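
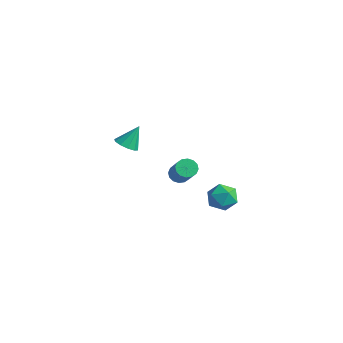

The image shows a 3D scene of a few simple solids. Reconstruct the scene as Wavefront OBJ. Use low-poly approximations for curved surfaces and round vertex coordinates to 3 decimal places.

v -3.512 -0.173 2.228
v -2.963 -0.523 2.386
v -3.368 0.553 3.332
v -2.846 -0.198 2.157
v -2.983 0.136 1.956
v -3.323 0.353 1.858
v -3.734 0.368 1.901
v -4.061 0.177 2.069
v -4.177 -0.148 2.298
v -4.04 -0.483 2.499
v -3.701 -0.699 2.597
v -3.289 -0.714 2.554
v -0.302 0.5 1.471
v 0.118 0.736 1.186
v 1.262 0.196 2.424
v 0.842 -0.04 2.709
v 0.023 0.944 1.364
v 1.167 0.403 2.603
v -0.159 1.032 1.572
v 0.984 0.492 2.81
v -0.38 0.978 1.752
v 0.764 0.438 2.99
v -0.58 0.796 1.857
v 0.564 0.256 3.095
v -0.705 0.535 1.858
v 0.439 -0.006 3.096
v -0.722 0.264 1.756
v 0.422 -0.276 2.994
v -0.627 0.057 1.577
v 0.517 -0.484 2.816
v -0.444 -0.032 1.37
v 0.699 -0.572 2.608
v -0.224 0.022 1.19
v 0.92 -0.518 2.428
v -0.024 0.204 1.085
v 1.12 -0.336 2.323
v 0.101 0.466 1.084
v 1.245 -0.075 2.322
v 3.295 0.834 2.125
v 3.841 0.449 1.633
v 2.379 -0.109 1.847
v 2.925 -0.494 1.355
v 3.042 -0.485 2.177
v 3.608 0.098 2.349
v 2.612 0.242 1.131
v 3.178 0.825 1.303
v 3.419 0.083 1.018
v 3.685 -0.366 1.665
v 2.535 0.706 1.815
v 2.801 0.257 2.462
f 2 1 4
f 2 4 3
f 4 1 5
f 4 5 3
f 5 1 6
f 5 6 3
f 6 1 7
f 6 7 3
f 7 1 8
f 7 8 3
f 8 1 9
f 8 9 3
f 9 1 10
f 9 10 3
f 10 1 11
f 10 11 3
f 11 1 12
f 11 12 3
f 12 1 2
f 12 2 3
f 14 13 17
f 14 17 15
f 15 17 18
f 15 18 16
f 17 13 19
f 17 19 18
f 18 19 20
f 18 20 16
f 19 13 21
f 19 21 20
f 20 21 22
f 20 22 16
f 21 13 23
f 21 23 22
f 22 23 24
f 22 24 16
f 23 13 25
f 23 25 24
f 24 25 26
f 24 26 16
f 25 13 27
f 25 27 26
f 26 27 28
f 26 28 16
f 27 13 29
f 27 29 28
f 28 29 30
f 28 30 16
f 29 13 31
f 29 31 30
f 30 31 32
f 30 32 16
f 31 13 33
f 31 33 32
f 32 33 34
f 32 34 16
f 33 13 35
f 33 35 34
f 34 35 36
f 34 36 16
f 35 13 37
f 35 37 36
f 36 37 38
f 36 38 16
f 37 13 14
f 37 14 38
f 38 14 15
f 38 15 16
f 39 50 44
f 39 44 40
f 39 40 46
f 39 46 49
f 39 49 50
f 40 44 48
f 44 50 43
f 50 49 41
f 49 46 45
f 46 40 47
f 42 48 43
f 42 43 41
f 42 41 45
f 42 45 47
f 42 47 48
f 43 48 44
f 41 43 50
f 45 41 49
f 47 45 46
f 48 47 40



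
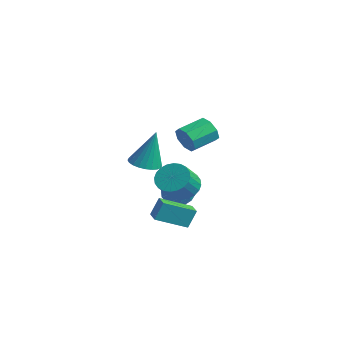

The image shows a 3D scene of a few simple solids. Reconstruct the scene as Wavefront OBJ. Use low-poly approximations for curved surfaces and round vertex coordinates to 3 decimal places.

v -2.081 3.158 0.88
v -1.646 2.949 1.628
v -1.685 4.512 2.088
v -2.119 4.722 1.34
v -1.224 3.11 1.118
v -1.263 4.673 1.578
v -1.304 3.299 0.468
v -1.343 4.862 0.928
v -1.839 3.406 0.06
v -1.878 4.969 0.52
v -2.515 3.368 0.132
v -2.554 4.931 0.592
v -2.937 3.207 0.642
v -2.976 4.77 1.102
v -2.857 3.018 1.292
v -2.896 4.581 1.752
v -2.322 2.911 1.7
v -2.361 4.474 2.16
v 3.726 -2.859 2.837
v 4.483 -3.288 2.824
v 4.034 -2.381 4.963
v 4.583 -2.975 2.739
v 4.552 -2.644 2.669
v 4.396 -2.346 2.625
v 4.138 -2.126 2.613
v 3.817 -2.018 2.635
v 3.482 -2.037 2.688
v 3.185 -2.182 2.764
v 2.969 -2.43 2.85
v 2.869 -2.743 2.935
v 2.9 -3.074 3.005
v 3.056 -3.372 3.05
v 3.314 -3.592 3.062
v 3.635 -3.7 3.04
v 3.97 -3.681 2.987
v 4.268 -3.536 2.911
v 3.618 -0.552 0.65
v 4.493 -0.167 0.56
v 5.037 -1.164 1.6
v 4.162 -1.548 1.69
v 4.349 0.042 0.835
v 4.894 -0.954 1.876
v 4.094 0.16 1.083
v 4.639 -0.836 2.123
v 3.766 0.171 1.264
v 4.311 -0.825 2.304
v 3.416 0.071 1.352
v 3.961 -0.925 2.392
v 3.097 -0.123 1.333
v 3.641 -1.12 2.373
v 2.856 -0.383 1.21
v 3.401 -1.379 2.25
v 2.732 -0.669 1.002
v 3.277 -1.665 2.042
v 2.743 -0.936 0.74
v 3.287 -1.933 1.78
v 2.886 -1.146 0.464
v 3.431 -2.142 1.505
v 3.141 -1.264 0.217
v 3.686 -2.26 1.257
v 3.469 -1.275 0.036
v 4.014 -2.271 1.076
v 3.819 -1.175 -0.052
v 4.364 -2.171 0.988
v 4.139 -0.98 -0.033
v 4.683 -1.977 1.007
v 4.379 -0.721 0.09
v 4.924 -1.717 1.13
v 4.503 -0.435 0.298
v 5.048 -1.431 1.338
v -2.297 2.769 -2.611
v -1.528 3.093 -2.062
v -1.392 1.547 -3.158
v -0.623 1.871 -2.609
v -1.427 1.483 -2.162
v -1.987 2.238 -1.824
v -0.933 2.402 -3.396
v -1.493 3.157 -3.058
v -0.685 2.866 -2.547
v -0.991 2.298 -1.784
v -1.929 2.342 -3.436
v -2.235 1.774 -2.673
v -1.992 3.038 -2.289
v -0.928 1.602 -2.931
v -1.401 1.374 -2.669
v -0.949 1.564 -2.346
v -2.262 2.536 -2.149
v -1.81 2.726 -1.826
v -1.75 1.78 -1.884
v -1.11 1.914 -3.394
v -0.658 2.104 -3.071
v -1.971 3.076 -2.874
v -1.519 3.266 -2.551
v -1.17 2.86 -3.336
v -1.045 3.095 -2.251
v -0.512 2.377 -2.572
v -0.695 2.689 -3.035
v -1.024 3.133 -2.837
v -1.224 2.762 -1.803
v -0.692 2.043 -2.124
v -1.165 1.815 -1.861
v -1.494 2.259 -1.663
v -0.729 2.628 -2.088
v -2.228 2.597 -3.096
v -1.696 1.878 -3.417
v -1.426 2.381 -3.557
v -1.755 2.825 -3.359
v -2.408 2.263 -2.648
v -1.875 1.545 -2.969
v -1.896 1.507 -2.383
v -2.225 1.951 -2.185
v -2.191 2.012 -3.132
v 0.281 -0.481 -2.829
v 0.358 0.012 -1.727
v 0.868 1.191 -3.618
v 0.945 1.684 -2.516
v 1.175 -0.764 -2.764
v 1.252 -0.271 -1.662
v 1.762 0.908 -3.553
v 1.839 1.401 -2.451
f 2 1 5
f 2 5 3
f 3 5 6
f 3 6 4
f 5 1 7
f 5 7 6
f 6 7 8
f 6 8 4
f 7 1 9
f 7 9 8
f 8 9 10
f 8 10 4
f 9 1 11
f 9 11 10
f 10 11 12
f 10 12 4
f 11 1 13
f 11 13 12
f 12 13 14
f 12 14 4
f 13 1 15
f 13 15 14
f 14 15 16
f 14 16 4
f 15 1 17
f 15 17 16
f 16 17 18
f 16 18 4
f 17 1 2
f 17 2 18
f 18 2 3
f 18 3 4
f 20 19 22
f 20 22 21
f 22 19 23
f 22 23 21
f 23 19 24
f 23 24 21
f 24 19 25
f 24 25 21
f 25 19 26
f 25 26 21
f 26 19 27
f 26 27 21
f 27 19 28
f 27 28 21
f 28 19 29
f 28 29 21
f 29 19 30
f 29 30 21
f 30 19 31
f 30 31 21
f 31 19 32
f 31 32 21
f 32 19 33
f 32 33 21
f 33 19 34
f 33 34 21
f 34 19 35
f 34 35 21
f 35 19 36
f 35 36 21
f 36 19 20
f 36 20 21
f 38 37 41
f 38 41 39
f 39 41 42
f 39 42 40
f 41 37 43
f 41 43 42
f 42 43 44
f 42 44 40
f 43 37 45
f 43 45 44
f 44 45 46
f 44 46 40
f 45 37 47
f 45 47 46
f 46 47 48
f 46 48 40
f 47 37 49
f 47 49 48
f 48 49 50
f 48 50 40
f 49 37 51
f 49 51 50
f 50 51 52
f 50 52 40
f 51 37 53
f 51 53 52
f 52 53 54
f 52 54 40
f 53 37 55
f 53 55 54
f 54 55 56
f 54 56 40
f 55 37 57
f 55 57 56
f 56 57 58
f 56 58 40
f 57 37 59
f 57 59 58
f 58 59 60
f 58 60 40
f 59 37 61
f 59 61 60
f 60 61 62
f 60 62 40
f 61 37 63
f 61 63 62
f 62 63 64
f 62 64 40
f 63 37 65
f 63 65 64
f 64 65 66
f 64 66 40
f 65 37 67
f 65 67 66
f 66 67 68
f 66 68 40
f 67 37 69
f 67 69 68
f 68 69 70
f 68 70 40
f 69 37 38
f 69 38 70
f 70 38 39
f 70 39 40
f 71 108 87
f 108 82 111
f 87 111 76
f 108 111 87
f 71 87 83
f 87 76 88
f 83 88 72
f 87 88 83
f 71 83 92
f 83 72 93
f 92 93 78
f 83 93 92
f 71 92 104
f 92 78 107
f 104 107 81
f 92 107 104
f 71 104 108
f 104 81 112
f 108 112 82
f 104 112 108
f 72 88 99
f 88 76 102
f 99 102 80
f 88 102 99
f 76 111 89
f 111 82 110
f 89 110 75
f 111 110 89
f 82 112 109
f 112 81 105
f 109 105 73
f 112 105 109
f 81 107 106
f 107 78 94
f 106 94 77
f 107 94 106
f 78 93 98
f 93 72 95
f 98 95 79
f 93 95 98
f 74 100 86
f 100 80 101
f 86 101 75
f 100 101 86
f 74 86 84
f 86 75 85
f 84 85 73
f 86 85 84
f 74 84 91
f 84 73 90
f 91 90 77
f 84 90 91
f 74 91 96
f 91 77 97
f 96 97 79
f 91 97 96
f 74 96 100
f 96 79 103
f 100 103 80
f 96 103 100
f 75 101 89
f 101 80 102
f 89 102 76
f 101 102 89
f 73 85 109
f 85 75 110
f 109 110 82
f 85 110 109
f 77 90 106
f 90 73 105
f 106 105 81
f 90 105 106
f 79 97 98
f 97 77 94
f 98 94 78
f 97 94 98
f 80 103 99
f 103 79 95
f 99 95 72
f 103 95 99
f 114 116 113
f 117 114 113
f 113 116 115
f 115 117 113
f 114 120 116
f 118 114 117
f 118 120 114
f 116 120 115
f 119 117 115
f 115 120 119
f 119 118 117
f 120 118 119



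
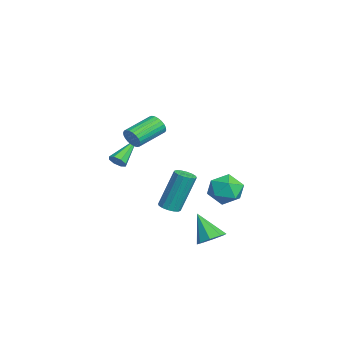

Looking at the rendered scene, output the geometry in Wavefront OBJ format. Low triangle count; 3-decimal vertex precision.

v -3.25 -3.67 -1.316
v -2.853 -3.542 -1.023
v -4.37 -2.55 -0.284
v -2.896 -3.303 -1.329
v -3.146 -3.279 -1.627
v -3.458 -3.483 -1.743
v -3.648 -3.797 -1.609
v -3.605 -4.036 -1.304
v -3.354 -4.06 -1.005
v -3.043 -3.856 -0.889
v 2.858 -0.027 -3.778
v 3.287 -0.63 -3.754
v 2.022 -0.573 -2.502
v 3.492 -0.206 -3.439
v 3.325 0.323 -3.322
v 2.885 0.646 -3.472
v 2.429 0.575 -3.801
v 2.225 0.152 -4.117
v 2.392 -0.377 -4.233
v 2.832 -0.701 -4.083
v 0.791 1.435 -1.242
v 1.679 1.656 -0.96
v 1.261 0.004 -1.6
v 2.149 0.225 -1.318
v 1.446 0.153 -0.673
v 1.155 1.037 -0.452
v 1.785 0.623 -2.108
v 1.494 1.507 -1.887
v 2.293 1.154 -1.496
v 2.083 0.864 -0.608
v 0.857 0.796 -1.952
v 0.647 0.506 -1.064
v 1.901 -1.841 -2.058
v 2.265 -2.217 -1.89
v 2.123 -1.456 0.126
v 1.759 -1.079 -0.042
v 2.422 -1.991 -1.965
v 2.28 -1.23 0.052
v 2.439 -1.725 -2.064
v 2.297 -0.964 -0.048
v 2.312 -1.49 -2.162
v 2.169 -0.728 -0.145
v 2.075 -1.348 -2.232
v 1.932 -0.587 -0.215
v 1.791 -1.339 -2.255
v 1.649 -0.578 -0.239
v 1.537 -1.464 -2.226
v 1.395 -0.703 -0.21
v 1.38 -1.69 -2.152
v 1.238 -0.929 -0.135
v 1.363 -1.956 -2.052
v 1.221 -1.195 -0.036
v 1.491 -2.192 -1.955
v 1.348 -1.43 0.062
v 1.728 -2.333 -1.885
v 1.585 -1.572 0.132
v 2.011 -2.342 -1.861
v 1.869 -1.581 0.155
v 1.038 -3.443 2.076
v 1.332 -3.442 2.577
v 0.495 -2.156 3.064
v 0.202 -2.157 2.564
v 1.462 -3.309 2.449
v 0.625 -2.022 2.936
v 1.528 -3.196 2.264
v 0.691 -1.909 2.751
v 1.52 -3.12 2.051
v 0.683 -1.834 2.538
v 1.438 -3.094 1.842
v 0.601 -1.808 2.329
v 1.295 -3.121 1.668
v 0.459 -1.835 2.155
v 1.114 -3.197 1.557
v 0.277 -1.911 2.044
v 0.921 -3.311 1.524
v 0.084 -2.024 2.011
v 0.745 -3.444 1.576
v -0.092 -2.158 2.063
v 0.615 -3.578 1.704
v -0.222 -2.291 2.191
v 0.549 -3.691 1.889
v -0.288 -2.404 2.376
v 0.557 -3.766 2.102
v -0.28 -2.48 2.589
v 0.639 -3.792 2.311
v -0.198 -2.506 2.798
v 0.781 -3.765 2.485
v -0.055 -2.479 2.972
v 0.963 -3.689 2.596
v 0.126 -2.403 3.083
v 1.156 -3.576 2.629
v 0.319 -2.289 3.116
f 2 1 4
f 2 4 3
f 4 1 5
f 4 5 3
f 5 1 6
f 5 6 3
f 6 1 7
f 6 7 3
f 7 1 8
f 7 8 3
f 8 1 9
f 8 9 3
f 9 1 10
f 9 10 3
f 10 1 2
f 10 2 3
f 12 11 14
f 12 14 13
f 14 11 15
f 14 15 13
f 15 11 16
f 15 16 13
f 16 11 17
f 16 17 13
f 17 11 18
f 17 18 13
f 18 11 19
f 18 19 13
f 19 11 20
f 19 20 13
f 20 11 12
f 20 12 13
f 21 32 26
f 21 26 22
f 21 22 28
f 21 28 31
f 21 31 32
f 22 26 30
f 26 32 25
f 32 31 23
f 31 28 27
f 28 22 29
f 24 30 25
f 24 25 23
f 24 23 27
f 24 27 29
f 24 29 30
f 25 30 26
f 23 25 32
f 27 23 31
f 29 27 28
f 30 29 22
f 34 33 37
f 34 37 35
f 35 37 38
f 35 38 36
f 37 33 39
f 37 39 38
f 38 39 40
f 38 40 36
f 39 33 41
f 39 41 40
f 40 41 42
f 40 42 36
f 41 33 43
f 41 43 42
f 42 43 44
f 42 44 36
f 43 33 45
f 43 45 44
f 44 45 46
f 44 46 36
f 45 33 47
f 45 47 46
f 46 47 48
f 46 48 36
f 47 33 49
f 47 49 48
f 48 49 50
f 48 50 36
f 49 33 51
f 49 51 50
f 50 51 52
f 50 52 36
f 51 33 53
f 51 53 52
f 52 53 54
f 52 54 36
f 53 33 55
f 53 55 54
f 54 55 56
f 54 56 36
f 55 33 57
f 55 57 56
f 56 57 58
f 56 58 36
f 57 33 34
f 57 34 58
f 58 34 35
f 58 35 36
f 60 59 63
f 60 63 61
f 61 63 64
f 61 64 62
f 63 59 65
f 63 65 64
f 64 65 66
f 64 66 62
f 65 59 67
f 65 67 66
f 66 67 68
f 66 68 62
f 67 59 69
f 67 69 68
f 68 69 70
f 68 70 62
f 69 59 71
f 69 71 70
f 70 71 72
f 70 72 62
f 71 59 73
f 71 73 72
f 72 73 74
f 72 74 62
f 73 59 75
f 73 75 74
f 74 75 76
f 74 76 62
f 75 59 77
f 75 77 76
f 76 77 78
f 76 78 62
f 77 59 79
f 77 79 78
f 78 79 80
f 78 80 62
f 79 59 81
f 79 81 80
f 80 81 82
f 80 82 62
f 81 59 83
f 81 83 82
f 82 83 84
f 82 84 62
f 83 59 85
f 83 85 84
f 84 85 86
f 84 86 62
f 85 59 87
f 85 87 86
f 86 87 88
f 86 88 62
f 87 59 89
f 87 89 88
f 88 89 90
f 88 90 62
f 89 59 91
f 89 91 90
f 90 91 92
f 90 92 62
f 91 59 60
f 91 60 92
f 92 60 61
f 92 61 62



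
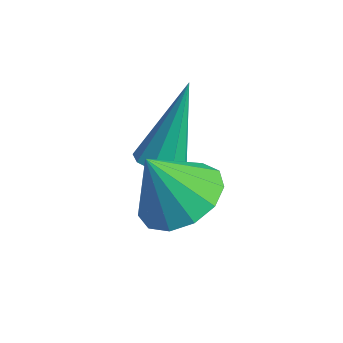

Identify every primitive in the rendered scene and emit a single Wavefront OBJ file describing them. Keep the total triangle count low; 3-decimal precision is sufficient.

v -1.91 -3.251 -0.526
v -1.292 -2.699 -0.083
v -2.35 -3.749 0.706
v -1.738 -2.417 -0.128
v -2.239 -2.4 -0.3
v -2.635 -2.653 -0.543
v -2.802 -3.096 -0.782
v -2.685 -3.589 -0.939
v -2.322 -3.974 -0.965
v -1.829 -4.129 -0.852
v -1.361 -4.006 -0.635
v -1.068 -3.644 -0.384
v -1.042 -3.156 -0.179
v -3.738 -2.21 -1.581
v -3.458 -2.654 -1.335
v -3.922 -1.27 0.321
v -3.198 -2.376 -1.447
v -3.192 -2.02 -1.622
v -3.44 -1.753 -1.778
v -3.828 -1.7 -1.842
v -4.174 -1.886 -1.784
v -4.316 -2.223 -1.631
v -4.187 -2.554 -1.455
v -3.848 -2.725 -1.338
f 2 1 4
f 2 4 3
f 4 1 5
f 4 5 3
f 5 1 6
f 5 6 3
f 6 1 7
f 6 7 3
f 7 1 8
f 7 8 3
f 8 1 9
f 8 9 3
f 9 1 10
f 9 10 3
f 10 1 11
f 10 11 3
f 11 1 12
f 11 12 3
f 12 1 13
f 12 13 3
f 13 1 2
f 13 2 3
f 15 14 17
f 15 17 16
f 17 14 18
f 17 18 16
f 18 14 19
f 18 19 16
f 19 14 20
f 19 20 16
f 20 14 21
f 20 21 16
f 21 14 22
f 21 22 16
f 22 14 23
f 22 23 16
f 23 14 24
f 23 24 16
f 24 14 15
f 24 15 16



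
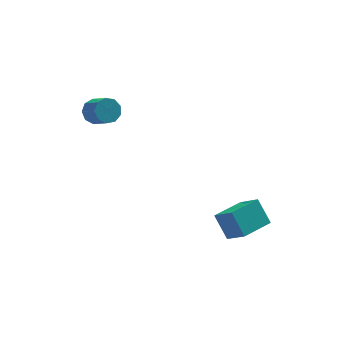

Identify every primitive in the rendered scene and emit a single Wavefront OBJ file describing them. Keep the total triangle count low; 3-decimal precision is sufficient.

v -3.252 2.468 -0.196
v -2.653 2.69 -0.234
v -2.309 1.874 0.418
v -2.908 1.652 0.456
v -2.86 2.874 0.105
v -2.515 2.058 0.757
v -3.25 2.868 0.304
v -2.905 2.052 0.956
v -3.641 2.675 0.268
v -3.297 1.859 0.92
v -3.85 2.385 0.016
v -3.506 1.569 0.668
v -3.78 2.134 -0.336
v -3.435 1.318 0.316
v -3.462 2.039 -0.622
v -3.118 1.223 0.03
v -3.047 2.145 -0.709
v -2.702 1.329 -0.057
v -2.727 2.402 -0.556
v -2.383 1.586 0.096
v 0.732 -3.26 -4.766
v 1.193 -4.067 -3.945
v 0.425 -2.479 -3.826
v 0.886 -3.286 -3.005
v 2.094 -2.594 -4.875
v 2.555 -3.401 -4.054
v 1.787 -1.813 -3.935
v 2.248 -2.62 -3.114
f 2 1 5
f 2 5 3
f 3 5 6
f 3 6 4
f 5 1 7
f 5 7 6
f 6 7 8
f 6 8 4
f 7 1 9
f 7 9 8
f 8 9 10
f 8 10 4
f 9 1 11
f 9 11 10
f 10 11 12
f 10 12 4
f 11 1 13
f 11 13 12
f 12 13 14
f 12 14 4
f 13 1 15
f 13 15 14
f 14 15 16
f 14 16 4
f 15 1 17
f 15 17 16
f 16 17 18
f 16 18 4
f 17 1 19
f 17 19 18
f 18 19 20
f 18 20 4
f 19 1 2
f 19 2 20
f 20 2 3
f 20 3 4
f 22 24 21
f 25 22 21
f 21 24 23
f 23 25 21
f 22 28 24
f 26 22 25
f 26 28 22
f 24 28 23
f 27 25 23
f 23 28 27
f 27 26 25
f 28 26 27



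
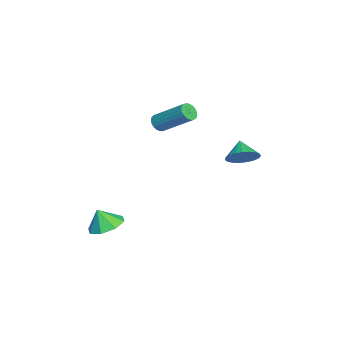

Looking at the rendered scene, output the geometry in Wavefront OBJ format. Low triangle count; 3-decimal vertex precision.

v -2.651 -0.716 2.751
v -2.42 -1.063 3.044
v -1.738 0.388 4.223
v -1.969 0.736 3.929
v -2.269 -1.018 2.902
v -1.588 0.433 4.081
v -2.184 -0.921 2.734
v -1.503 0.53 3.913
v -2.18 -0.788 2.568
v -1.499 0.663 3.747
v -2.257 -0.643 2.434
v -1.576 0.808 3.613
v -2.402 -0.511 2.355
v -1.721 0.94 3.534
v -2.591 -0.414 2.344
v -1.909 1.038 3.523
v -2.789 -0.369 2.403
v -2.108 1.083 3.582
v -2.964 -0.384 2.523
v -2.282 1.068 3.702
v -3.084 -0.456 2.682
v -2.403 0.995 3.861
v -3.13 -0.573 2.852
v -2.448 0.878 4.031
v -3.092 -0.715 3.005
v -2.411 0.736 4.184
v -2.979 -0.857 3.114
v -2.297 0.594 4.293
v -2.808 -0.975 3.161
v -2.127 0.476 4.34
v -2.611 -1.047 3.136
v -1.929 0.404 4.315
v 2.09 -2.704 -1.271
v 2.989 -2.842 -1.275
v 2.03 -3.116 -0.329
v 2.817 -2.22 -1.013
v 2.218 -1.881 -0.902
v 1.545 -2.024 -1.008
v 1.191 -2.565 -1.267
v 1.363 -3.187 -1.529
v 1.962 -3.526 -1.639
v 2.635 -3.383 -1.534
v -1.288 3.232 1.386
v -0.848 3.539 2.019
v -2.092 3.048 2.034
v -1.008 3.821 1.9
v -1.217 4 1.692
v -1.438 4.047 1.431
v -1.633 3.953 1.162
v -1.768 3.735 0.932
v -1.82 3.429 0.78
v -1.78 3.089 0.733
v -1.655 2.775 0.799
v -1.467 2.539 0.966
v -1.247 2.423 1.206
v -1.034 2.447 1.477
v -0.866 2.607 1.732
v -0.77 2.875 1.927
v -0.763 3.204 2.029
f 2 1 5
f 2 5 3
f 3 5 6
f 3 6 4
f 5 1 7
f 5 7 6
f 6 7 8
f 6 8 4
f 7 1 9
f 7 9 8
f 8 9 10
f 8 10 4
f 9 1 11
f 9 11 10
f 10 11 12
f 10 12 4
f 11 1 13
f 11 13 12
f 12 13 14
f 12 14 4
f 13 1 15
f 13 15 14
f 14 15 16
f 14 16 4
f 15 1 17
f 15 17 16
f 16 17 18
f 16 18 4
f 17 1 19
f 17 19 18
f 18 19 20
f 18 20 4
f 19 1 21
f 19 21 20
f 20 21 22
f 20 22 4
f 21 1 23
f 21 23 22
f 22 23 24
f 22 24 4
f 23 1 25
f 23 25 24
f 24 25 26
f 24 26 4
f 25 1 27
f 25 27 26
f 26 27 28
f 26 28 4
f 27 1 29
f 27 29 28
f 28 29 30
f 28 30 4
f 29 1 31
f 29 31 30
f 30 31 32
f 30 32 4
f 31 1 2
f 31 2 32
f 32 2 3
f 32 3 4
f 34 33 36
f 34 36 35
f 36 33 37
f 36 37 35
f 37 33 38
f 37 38 35
f 38 33 39
f 38 39 35
f 39 33 40
f 39 40 35
f 40 33 41
f 40 41 35
f 41 33 42
f 41 42 35
f 42 33 34
f 42 34 35
f 44 43 46
f 44 46 45
f 46 43 47
f 46 47 45
f 47 43 48
f 47 48 45
f 48 43 49
f 48 49 45
f 49 43 50
f 49 50 45
f 50 43 51
f 50 51 45
f 51 43 52
f 51 52 45
f 52 43 53
f 52 53 45
f 53 43 54
f 53 54 45
f 54 43 55
f 54 55 45
f 55 43 56
f 55 56 45
f 56 43 57
f 56 57 45
f 57 43 58
f 57 58 45
f 58 43 59
f 58 59 45
f 59 43 44
f 59 44 45



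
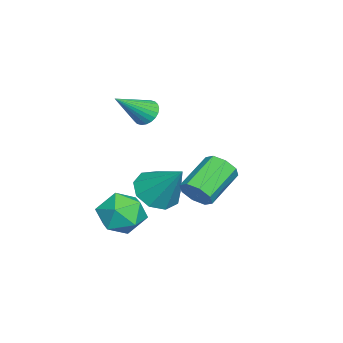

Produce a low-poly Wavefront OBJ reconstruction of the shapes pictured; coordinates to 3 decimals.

v -0.847 -0.623 -1.959
v -0.013 -1.239 -1.891
v -0.113 0.543 -0.401
v 0.113 -0.709 -2.348
v -0.211 -0.138 -2.623
v -0.832 0.206 -2.587
v -1.461 0.162 -2.257
v -1.803 -0.249 -1.788
v -1.698 -0.836 -1.399
v -1.194 -1.322 -1.272
v -0.529 -1.482 -1.466
v -0.458 -0.941 2.417
v -0.173 -1.218 1.928
v 0.618 -1.859 3.563
v -0.034 -1.017 1.958
v 0.041 -0.805 2.057
v 0.04 -0.614 2.212
v -0.037 -0.473 2.397
v -0.178 -0.402 2.586
v -0.362 -0.414 2.749
v -0.56 -0.506 2.862
v -0.743 -0.664 2.906
v -0.882 -0.864 2.877
v -0.957 -1.076 2.777
v -0.956 -1.268 2.623
v -0.879 -1.409 2.437
v -0.738 -1.479 2.248
v -0.554 -1.468 2.085
v -0.356 -1.376 1.973
v 3.52 1.854 0.513
v 3.741 1.574 1.128
v 2.361 2.226 1.921
v 2.14 2.506 1.307
v 3.932 2.076 1.047
v 2.552 2.729 1.84
v 3.882 2.448 0.654
v 2.502 3.101 1.447
v 3.62 2.472 0.179
v 2.24 3.124 0.972
v 3.299 2.134 -0.101
v 1.919 2.786 0.692
v 3.108 1.631 -0.02
v 1.728 2.284 0.773
v 3.158 1.259 0.373
v 1.778 1.912 1.166
v 3.42 1.236 0.848
v 2.04 1.888 1.641
v 2.448 -0.169 -1.541
v 3.467 -0.386 -1.403
v 2.053 -1.774 -1.137
v 3.072 -1.991 -0.999
v 2.575 -1.354 -0.326
v 2.819 -0.362 -0.576
v 2.701 -1.798 -1.964
v 2.945 -0.806 -2.214
v 3.624 -1.392 -1.665
v 3.546 -1.118 -0.653
v 1.974 -1.042 -1.887
v 1.896 -0.768 -0.875
f 2 1 4
f 2 4 3
f 4 1 5
f 4 5 3
f 5 1 6
f 5 6 3
f 6 1 7
f 6 7 3
f 7 1 8
f 7 8 3
f 8 1 9
f 8 9 3
f 9 1 10
f 9 10 3
f 10 1 11
f 10 11 3
f 11 1 2
f 11 2 3
f 13 12 15
f 13 15 14
f 15 12 16
f 15 16 14
f 16 12 17
f 16 17 14
f 17 12 18
f 17 18 14
f 18 12 19
f 18 19 14
f 19 12 20
f 19 20 14
f 20 12 21
f 20 21 14
f 21 12 22
f 21 22 14
f 22 12 23
f 22 23 14
f 23 12 24
f 23 24 14
f 24 12 25
f 24 25 14
f 25 12 26
f 25 26 14
f 26 12 27
f 26 27 14
f 27 12 28
f 27 28 14
f 28 12 29
f 28 29 14
f 29 12 13
f 29 13 14
f 31 30 34
f 31 34 32
f 32 34 35
f 32 35 33
f 34 30 36
f 34 36 35
f 35 36 37
f 35 37 33
f 36 30 38
f 36 38 37
f 37 38 39
f 37 39 33
f 38 30 40
f 38 40 39
f 39 40 41
f 39 41 33
f 40 30 42
f 40 42 41
f 41 42 43
f 41 43 33
f 42 30 44
f 42 44 43
f 43 44 45
f 43 45 33
f 44 30 46
f 44 46 45
f 45 46 47
f 45 47 33
f 46 30 31
f 46 31 47
f 47 31 32
f 47 32 33
f 48 59 53
f 48 53 49
f 48 49 55
f 48 55 58
f 48 58 59
f 49 53 57
f 53 59 52
f 59 58 50
f 58 55 54
f 55 49 56
f 51 57 52
f 51 52 50
f 51 50 54
f 51 54 56
f 51 56 57
f 52 57 53
f 50 52 59
f 54 50 58
f 56 54 55
f 57 56 49



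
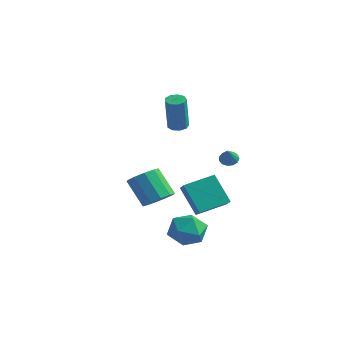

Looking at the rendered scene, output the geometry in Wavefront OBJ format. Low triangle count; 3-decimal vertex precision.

v 4.448 -2.504 -3.35
v 4.901 -3.118 -2.581
v 2.879 -2.722 -2.599
v 3.332 -3.336 -1.83
v 3.541 -2.274 -1.868
v 4.51 -2.139 -2.332
v 3.27 -3.701 -2.848
v 4.239 -3.566 -3.312
v 4.173 -3.858 -2.271
v 4.341 -2.976 -1.665
v 3.439 -2.864 -3.515
v 3.607 -1.982 -2.909
v 2.392 1.578 0.61
v 2.788 1.915 0.637
v 2.908 0.902 1.47
v 2.588 2.007 0.83
v 2.325 1.964 0.953
v 2.084 1.798 0.967
v 1.941 1.562 0.868
v 1.941 1.332 0.687
v 2.084 1.18 0.481
v 2.325 1.154 0.317
v 2.587 1.264 0.245
v 2.787 1.473 0.289
v 2.862 1.715 0.436
v -1.655 0.589 -3.177
v -1.085 1.196 -2.72
v -2.214 1.117 -1.206
v -2.785 0.511 -1.663
v -1.49 1.509 -3.006
v -2.62 1.431 -1.493
v -1.959 1.471 -3.358
v -3.088 1.393 -1.844
v -2.312 1.096 -3.64
v -3.441 1.018 -2.127
v -2.414 0.528 -3.746
v -3.543 0.449 -2.232
v -2.226 -0.017 -3.634
v -3.355 -0.096 -2.12
v -1.82 -0.331 -3.347
v -2.95 -0.409 -1.834
v -1.352 -0.293 -2.996
v -2.481 -0.371 -1.482
v -0.999 0.082 -2.713
v -2.128 0.004 -1.2
v -0.897 0.651 -2.608
v -2.026 0.572 -1.094
v -1.439 1.778 1.918
v -1.025 2.168 1.947
v -0.627 1.593 4.011
v -1.041 1.202 3.982
v -1.364 2.326 2.056
v -0.966 1.75 4.121
v -1.739 2.227 2.101
v -1.341 1.651 4.165
v -1.973 1.918 2.06
v -1.575 1.342 4.124
v -1.957 1.543 1.952
v -1.559 0.967 4.017
v -1.699 1.279 1.829
v -1.301 0.703 3.893
v -1.319 1.248 1.747
v -0.921 0.672 3.811
v -0.995 1.465 1.745
v -0.597 0.889 3.809
v -0.879 1.828 1.824
v -0.481 1.253 3.888
v 0.268 1.372 -3.923
v -0.864 1.352 -2.31
v 0.997 2.895 -3.392
v -0.134 2.875 -1.779
v 1.194 0.705 -3.281
v 0.063 0.685 -1.668
v 1.924 2.228 -2.75
v 0.792 2.208 -1.137
f 1 12 6
f 1 6 2
f 1 2 8
f 1 8 11
f 1 11 12
f 2 6 10
f 6 12 5
f 12 11 3
f 11 8 7
f 8 2 9
f 4 10 5
f 4 5 3
f 4 3 7
f 4 7 9
f 4 9 10
f 5 10 6
f 3 5 12
f 7 3 11
f 9 7 8
f 10 9 2
f 14 13 16
f 14 16 15
f 16 13 17
f 16 17 15
f 17 13 18
f 17 18 15
f 18 13 19
f 18 19 15
f 19 13 20
f 19 20 15
f 20 13 21
f 20 21 15
f 21 13 22
f 21 22 15
f 22 13 23
f 22 23 15
f 23 13 24
f 23 24 15
f 24 13 25
f 24 25 15
f 25 13 14
f 25 14 15
f 27 26 30
f 27 30 28
f 28 30 31
f 28 31 29
f 30 26 32
f 30 32 31
f 31 32 33
f 31 33 29
f 32 26 34
f 32 34 33
f 33 34 35
f 33 35 29
f 34 26 36
f 34 36 35
f 35 36 37
f 35 37 29
f 36 26 38
f 36 38 37
f 37 38 39
f 37 39 29
f 38 26 40
f 38 40 39
f 39 40 41
f 39 41 29
f 40 26 42
f 40 42 41
f 41 42 43
f 41 43 29
f 42 26 44
f 42 44 43
f 43 44 45
f 43 45 29
f 44 26 46
f 44 46 45
f 45 46 47
f 45 47 29
f 46 26 27
f 46 27 47
f 47 27 28
f 47 28 29
f 49 48 52
f 49 52 50
f 50 52 53
f 50 53 51
f 52 48 54
f 52 54 53
f 53 54 55
f 53 55 51
f 54 48 56
f 54 56 55
f 55 56 57
f 55 57 51
f 56 48 58
f 56 58 57
f 57 58 59
f 57 59 51
f 58 48 60
f 58 60 59
f 59 60 61
f 59 61 51
f 60 48 62
f 60 62 61
f 61 62 63
f 61 63 51
f 62 48 64
f 62 64 63
f 63 64 65
f 63 65 51
f 64 48 66
f 64 66 65
f 65 66 67
f 65 67 51
f 66 48 49
f 66 49 67
f 67 49 50
f 67 50 51
f 69 71 68
f 72 69 68
f 68 71 70
f 70 72 68
f 69 75 71
f 73 69 72
f 73 75 69
f 71 75 70
f 74 72 70
f 70 75 74
f 74 73 72
f 75 73 74



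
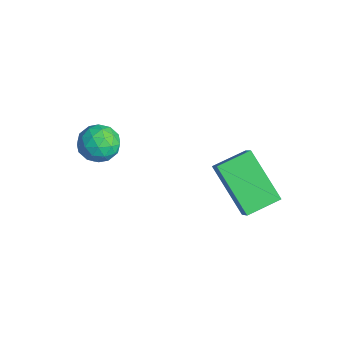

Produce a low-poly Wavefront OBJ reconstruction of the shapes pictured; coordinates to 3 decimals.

v -3.895 -1.116 -3.737
v -3.609 -0.627 -3.159
v -2.791 -0.953 -4.421
v -2.505 -0.464 -3.843
v -2.593 -1.255 -3.697
v -3.276 -1.356 -3.273
v -3.124 -0.224 -4.307
v -3.807 -0.325 -3.883
v -3.133 -0.075 -3.511
v -2.805 -0.712 -3.134
v -3.595 -0.868 -4.446
v -3.267 -1.505 -4.069
v -3.849 -0.886 -3.387
v -2.551 -0.694 -4.193
v -2.603 -1.159 -4.106
v -2.435 -0.871 -3.767
v -3.653 -1.314 -3.455
v -3.485 -1.027 -3.115
v -2.888 -1.396 -3.431
v -2.915 -0.553 -4.465
v -2.747 -0.266 -4.125
v -3.965 -0.709 -3.813
v -3.797 -0.421 -3.474
v -3.512 -0.184 -4.149
v -3.401 -0.274 -3.255
v -2.752 -0.178 -3.657
v -3.116 -0.038 -3.93
v -3.517 -0.097 -3.681
v -3.208 -0.649 -3.033
v -2.559 -0.553 -3.436
v -2.611 -1.018 -3.349
v -3.012 -1.077 -3.101
v -2.928 -0.324 -3.24
v -3.841 -1.027 -4.144
v -3.192 -0.931 -4.547
v -3.388 -0.503 -4.479
v -3.789 -0.562 -4.231
v -3.648 -1.402 -3.923
v -2.999 -1.306 -4.325
v -2.883 -1.483 -3.899
v -3.284 -1.542 -3.65
v -3.472 -1.256 -4.34
v -0.551 2.284 -3.776
v 0.122 2.152 -3.035
v -0.626 3.558 -3.481
v 0.047 3.426 -2.74
v 1.033 2.694 -5.14
v 1.706 2.562 -4.399
v 0.958 3.968 -4.845
v 1.631 3.836 -4.104
f 1 38 17
f 38 12 41
f 17 41 6
f 38 41 17
f 1 17 13
f 17 6 18
f 13 18 2
f 17 18 13
f 1 13 22
f 13 2 23
f 22 23 8
f 13 23 22
f 1 22 34
f 22 8 37
f 34 37 11
f 22 37 34
f 1 34 38
f 34 11 42
f 38 42 12
f 34 42 38
f 2 18 29
f 18 6 32
f 29 32 10
f 18 32 29
f 6 41 19
f 41 12 40
f 19 40 5
f 41 40 19
f 12 42 39
f 42 11 35
f 39 35 3
f 42 35 39
f 11 37 36
f 37 8 24
f 36 24 7
f 37 24 36
f 8 23 28
f 23 2 25
f 28 25 9
f 23 25 28
f 4 30 16
f 30 10 31
f 16 31 5
f 30 31 16
f 4 16 14
f 16 5 15
f 14 15 3
f 16 15 14
f 4 14 21
f 14 3 20
f 21 20 7
f 14 20 21
f 4 21 26
f 21 7 27
f 26 27 9
f 21 27 26
f 4 26 30
f 26 9 33
f 30 33 10
f 26 33 30
f 5 31 19
f 31 10 32
f 19 32 6
f 31 32 19
f 3 15 39
f 15 5 40
f 39 40 12
f 15 40 39
f 7 20 36
f 20 3 35
f 36 35 11
f 20 35 36
f 9 27 28
f 27 7 24
f 28 24 8
f 27 24 28
f 10 33 29
f 33 9 25
f 29 25 2
f 33 25 29
f 44 46 43
f 47 44 43
f 43 46 45
f 45 47 43
f 44 50 46
f 48 44 47
f 48 50 44
f 46 50 45
f 49 47 45
f 45 50 49
f 49 48 47
f 50 48 49



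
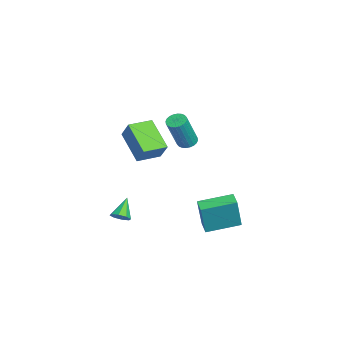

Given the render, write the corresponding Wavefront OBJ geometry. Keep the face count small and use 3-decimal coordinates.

v -0.428 -2.695 -2.047
v -0.066 -2.767 -1.627
v -1.352 -2.365 -1.193
v -0.063 -2.367 -1.778
v -0.274 -2.158 -2.088
v -0.576 -2.264 -2.373
v -0.791 -2.622 -2.467
v -0.794 -3.023 -2.315
v -0.583 -3.232 -2.006
v -0.281 -3.126 -1.721
v -1.913 -1.868 1.184
v -3.41 -2.668 2.279
v -2.59 -0.678 1.129
v -4.087 -1.478 2.224
v -1.353 -1.502 2.216
v -2.85 -2.302 3.311
v -2.03 -0.312 2.161
v -3.527 -1.112 3.256
v -1.653 0.679 2.815
v -1.14 0.62 2.626
v -0.514 0.063 4.496
v -1.027 0.121 4.685
v -1.139 0.826 2.687
v -0.513 0.269 4.557
v -1.216 1.01 2.767
v -0.59 0.452 4.638
v -1.36 1.142 2.855
v -0.734 0.585 4.725
v -1.548 1.205 2.936
v -0.922 0.647 4.807
v -1.753 1.187 2.999
v -1.127 0.63 4.87
v -1.942 1.092 3.034
v -1.316 0.534 4.905
v -2.087 0.934 3.036
v -1.461 0.376 4.907
v -2.166 0.737 3.004
v -1.54 0.18 4.874
v -2.167 0.531 2.943
v -1.541 -0.026 4.813
v -2.09 0.348 2.862
v -1.464 -0.21 4.733
v -1.946 0.215 2.775
v -1.32 -0.342 4.645
v -1.758 0.153 2.693
v -1.132 -0.405 4.564
v -1.553 0.17 2.63
v -0.927 -0.387 4.501
v -1.364 0.266 2.595
v -0.738 -0.292 4.466
v -1.219 0.424 2.593
v -0.593 -0.134 4.464
v -1.841 1.434 -3.475
v -1.482 1.18 -1.555
v -2.209 3.282 -3.161
v -1.85 3.027 -1.241
v -1.05 1.613 -3.599
v -0.691 1.358 -1.679
v -1.418 3.46 -3.285
v -1.059 3.206 -1.365
f 2 1 4
f 2 4 3
f 4 1 5
f 4 5 3
f 5 1 6
f 5 6 3
f 6 1 7
f 6 7 3
f 7 1 8
f 7 8 3
f 8 1 9
f 8 9 3
f 9 1 10
f 9 10 3
f 10 1 2
f 10 2 3
f 12 14 11
f 15 12 11
f 11 14 13
f 13 15 11
f 12 18 14
f 16 12 15
f 16 18 12
f 14 18 13
f 17 15 13
f 13 18 17
f 17 16 15
f 18 16 17
f 20 19 23
f 20 23 21
f 21 23 24
f 21 24 22
f 23 19 25
f 23 25 24
f 24 25 26
f 24 26 22
f 25 19 27
f 25 27 26
f 26 27 28
f 26 28 22
f 27 19 29
f 27 29 28
f 28 29 30
f 28 30 22
f 29 19 31
f 29 31 30
f 30 31 32
f 30 32 22
f 31 19 33
f 31 33 32
f 32 33 34
f 32 34 22
f 33 19 35
f 33 35 34
f 34 35 36
f 34 36 22
f 35 19 37
f 35 37 36
f 36 37 38
f 36 38 22
f 37 19 39
f 37 39 38
f 38 39 40
f 38 40 22
f 39 19 41
f 39 41 40
f 40 41 42
f 40 42 22
f 41 19 43
f 41 43 42
f 42 43 44
f 42 44 22
f 43 19 45
f 43 45 44
f 44 45 46
f 44 46 22
f 45 19 47
f 45 47 46
f 46 47 48
f 46 48 22
f 47 19 49
f 47 49 48
f 48 49 50
f 48 50 22
f 49 19 51
f 49 51 50
f 50 51 52
f 50 52 22
f 51 19 20
f 51 20 52
f 52 20 21
f 52 21 22
f 54 56 53
f 57 54 53
f 53 56 55
f 55 57 53
f 54 60 56
f 58 54 57
f 58 60 54
f 56 60 55
f 59 57 55
f 55 60 59
f 59 58 57
f 60 58 59



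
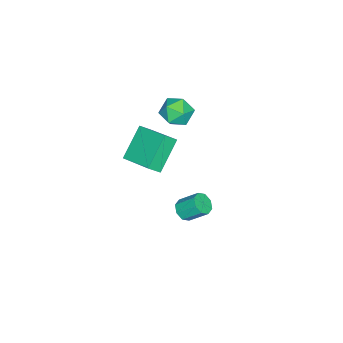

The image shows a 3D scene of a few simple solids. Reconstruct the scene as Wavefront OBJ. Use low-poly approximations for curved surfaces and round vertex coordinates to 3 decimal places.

v -3.923 -0.343 -1.695
v -3.492 -0.041 -2.507
v -2.528 -0.719 -1.093
v -2.097 -0.417 -1.905
v -2.515 0.223 -1.312
v -3.377 0.455 -1.684
v -2.643 -1.215 -1.916
v -3.505 -0.983 -2.288
v -2.7 -0.58 -2.643
v -2.622 0.309 -2.27
v -3.398 -1.069 -1.33
v -3.32 -0.18 -0.957
v 3.671 2.976 -1.947
v 4.205 2.819 -1.698
v 4.083 3.727 -0.863
v 3.549 3.884 -1.113
v 4.253 3.136 -2.037
v 4.13 4.045 -1.202
v 3.96 3.36 -2.323
v 3.837 4.269 -1.488
v 3.498 3.359 -2.39
v 3.375 4.267 -1.555
v 3.137 3.133 -2.197
v 3.015 4.041 -1.362
v 3.09 2.815 -1.858
v 2.967 3.724 -1.023
v 3.383 2.591 -1.572
v 3.26 3.5 -0.737
v 3.845 2.593 -1.505
v 3.722 3.501 -0.67
v -1.159 -1.829 -4.959
v -2.724 -1.629 -3.62
v -0.452 -0.115 -4.388
v -2.017 0.084 -3.049
v -0.643 -2.264 -4.291
v -2.208 -2.065 -2.952
v 0.064 -0.551 -3.72
v -1.501 -0.351 -2.381
f 1 12 6
f 1 6 2
f 1 2 8
f 1 8 11
f 1 11 12
f 2 6 10
f 6 12 5
f 12 11 3
f 11 8 7
f 8 2 9
f 4 10 5
f 4 5 3
f 4 3 7
f 4 7 9
f 4 9 10
f 5 10 6
f 3 5 12
f 7 3 11
f 9 7 8
f 10 9 2
f 14 13 17
f 14 17 15
f 15 17 18
f 15 18 16
f 17 13 19
f 17 19 18
f 18 19 20
f 18 20 16
f 19 13 21
f 19 21 20
f 20 21 22
f 20 22 16
f 21 13 23
f 21 23 22
f 22 23 24
f 22 24 16
f 23 13 25
f 23 25 24
f 24 25 26
f 24 26 16
f 25 13 27
f 25 27 26
f 26 27 28
f 26 28 16
f 27 13 29
f 27 29 28
f 28 29 30
f 28 30 16
f 29 13 14
f 29 14 30
f 30 14 15
f 30 15 16
f 32 34 31
f 35 32 31
f 31 34 33
f 33 35 31
f 32 38 34
f 36 32 35
f 36 38 32
f 34 38 33
f 37 35 33
f 33 38 37
f 37 36 35
f 38 36 37



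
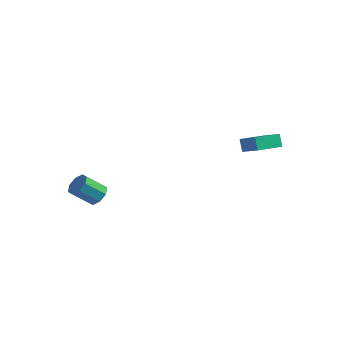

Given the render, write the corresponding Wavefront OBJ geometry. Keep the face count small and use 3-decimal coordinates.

v -2.973 -3.505 -3.229
v -2.587 -3.193 -2.694
v -3.381 -3.923 -1.695
v -3.767 -4.235 -2.231
v -3.037 -2.894 -2.835
v -3.832 -3.624 -1.836
v -3.45 -2.954 -3.206
v -4.245 -3.683 -2.208
v -3.583 -3.336 -3.592
v -4.378 -4.065 -2.593
v -3.359 -3.817 -3.765
v -4.153 -4.547 -2.766
v -2.908 -4.116 -3.624
v -3.703 -4.846 -2.625
v -2.495 -4.057 -3.252
v -3.29 -4.786 -2.254
v -2.362 -3.675 -2.867
v -3.157 -4.404 -1.868
v 2.226 2.531 -0.54
v 3.334 2.17 0.122
v 2.914 4.052 -0.86
v 4.021 3.691 -0.199
v 2.559 2.229 -1.261
v 3.666 1.868 -0.6
v 3.246 3.75 -1.582
v 4.354 3.389 -0.92
f 2 1 5
f 2 5 3
f 3 5 6
f 3 6 4
f 5 1 7
f 5 7 6
f 6 7 8
f 6 8 4
f 7 1 9
f 7 9 8
f 8 9 10
f 8 10 4
f 9 1 11
f 9 11 10
f 10 11 12
f 10 12 4
f 11 1 13
f 11 13 12
f 12 13 14
f 12 14 4
f 13 1 15
f 13 15 14
f 14 15 16
f 14 16 4
f 15 1 17
f 15 17 16
f 16 17 18
f 16 18 4
f 17 1 2
f 17 2 18
f 18 2 3
f 18 3 4
f 20 22 19
f 23 20 19
f 19 22 21
f 21 23 19
f 20 26 22
f 24 20 23
f 24 26 20
f 22 26 21
f 25 23 21
f 21 26 25
f 25 24 23
f 26 24 25



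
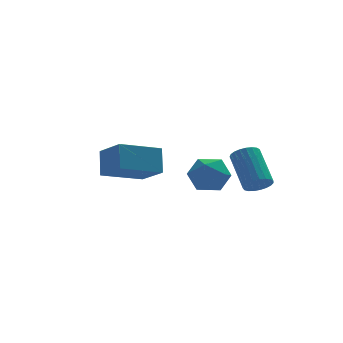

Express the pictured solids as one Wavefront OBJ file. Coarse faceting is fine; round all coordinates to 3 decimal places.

v -2.496 -2.212 3.865
v -2.379 -1.596 4.744
v -2.955 -1.188 3.209
v -2.837 -0.572 4.088
v -0.963 -1.828 3.392
v -0.845 -1.212 4.271
v -1.421 -0.804 2.736
v -1.304 -0.188 3.615
v 2.276 -2.102 2.607
v 2.772 -1.934 2.476
v 2.64 -0.73 3.521
v 2.144 -0.898 3.653
v 2.644 -1.821 2.33
v 2.512 -0.617 3.375
v 2.452 -1.757 2.232
v 2.321 -0.553 3.277
v 2.23 -1.752 2.199
v 2.099 -0.548 3.244
v 2.016 -1.808 2.236
v 1.885 -0.604 3.281
v 1.847 -1.915 2.338
v 1.715 -0.711 3.383
v 1.752 -2.054 2.486
v 1.62 -0.85 3.531
v 1.747 -2.202 2.656
v 1.616 -0.997 3.701
v 1.834 -2.332 2.817
v 1.703 -1.127 3.862
v 1.997 -2.422 2.941
v 1.866 -1.218 3.986
v 2.209 -2.458 3.009
v 2.077 -1.253 4.054
v 2.432 -2.431 3.006
v 2.3 -1.227 4.051
v 2.628 -2.348 2.935
v 2.496 -1.144 3.98
v 2.763 -2.222 2.807
v 2.631 -1.018 3.852
v 2.814 -2.076 2.645
v 2.682 -0.871 3.69
v 1.269 2.062 2.388
v 1.947 2.313 1.899
v 1.173 0.867 1.641
v 1.851 1.118 1.152
v 1.972 0.904 1.99
v 2.031 1.642 2.451
v 1.089 1.538 1.089
v 1.148 2.276 1.55
v 1.836 1.989 1.096
v 2.382 1.597 1.653
v 0.738 1.583 1.887
v 1.284 1.191 2.444
f 2 4 1
f 5 2 1
f 1 4 3
f 3 5 1
f 2 8 4
f 6 2 5
f 6 8 2
f 4 8 3
f 7 5 3
f 3 8 7
f 7 6 5
f 8 6 7
f 10 9 13
f 10 13 11
f 11 13 14
f 11 14 12
f 13 9 15
f 13 15 14
f 14 15 16
f 14 16 12
f 15 9 17
f 15 17 16
f 16 17 18
f 16 18 12
f 17 9 19
f 17 19 18
f 18 19 20
f 18 20 12
f 19 9 21
f 19 21 20
f 20 21 22
f 20 22 12
f 21 9 23
f 21 23 22
f 22 23 24
f 22 24 12
f 23 9 25
f 23 25 24
f 24 25 26
f 24 26 12
f 25 9 27
f 25 27 26
f 26 27 28
f 26 28 12
f 27 9 29
f 27 29 28
f 28 29 30
f 28 30 12
f 29 9 31
f 29 31 30
f 30 31 32
f 30 32 12
f 31 9 33
f 31 33 32
f 32 33 34
f 32 34 12
f 33 9 35
f 33 35 34
f 34 35 36
f 34 36 12
f 35 9 37
f 35 37 36
f 36 37 38
f 36 38 12
f 37 9 39
f 37 39 38
f 38 39 40
f 38 40 12
f 39 9 10
f 39 10 40
f 40 10 11
f 40 11 12
f 41 52 46
f 41 46 42
f 41 42 48
f 41 48 51
f 41 51 52
f 42 46 50
f 46 52 45
f 52 51 43
f 51 48 47
f 48 42 49
f 44 50 45
f 44 45 43
f 44 43 47
f 44 47 49
f 44 49 50
f 45 50 46
f 43 45 52
f 47 43 51
f 49 47 48
f 50 49 42



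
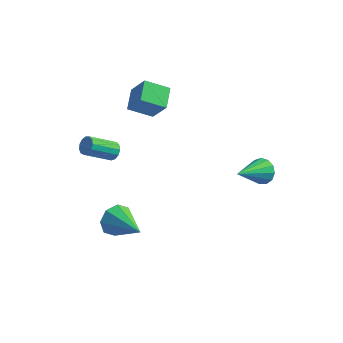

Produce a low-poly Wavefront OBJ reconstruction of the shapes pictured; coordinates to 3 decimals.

v -2.886 1.925 2.053
v -3.112 3.055 2.423
v -1.758 2.357 1.427
v -1.985 3.486 1.797
v -2.095 1.674 3.303
v -2.322 2.803 3.673
v -0.968 2.105 2.677
v -1.194 3.235 3.047
v -2.198 -1.598 2.519
v -1.825 -1.682 2.842
v -2.809 -2.507 3.763
v -3.182 -2.422 3.441
v -1.949 -1.443 2.924
v -2.933 -2.267 3.845
v -2.151 -1.253 2.878
v -3.135 -2.077 3.799
v -2.369 -1.172 2.718
v -3.353 -1.996 3.639
v -2.532 -1.227 2.495
v -3.516 -2.051 3.416
v -2.589 -1.399 2.28
v -3.573 -2.223 3.201
v -2.522 -1.635 2.14
v -3.506 -2.459 3.062
v -2.352 -1.859 2.122
v -3.336 -2.683 3.043
v -2.133 -2 2.229
v -3.117 -2.824 3.15
v -1.935 -2.013 2.429
v -2.919 -2.838 3.35
v -1.82 -1.895 2.657
v -2.804 -2.719 3.578
v 3.429 3.438 -2.243
v 4.064 3.068 -2.331
v 2.671 1.862 -1.097
v 4.108 3.298 -1.986
v 3.937 3.572 -1.722
v 3.605 3.803 -1.624
v 3.216 3.919 -1.722
v 2.895 3.881 -1.985
v 2.743 3.703 -2.33
v 2.809 3.441 -2.648
v 3.072 3.178 -2.836
v 3.447 2.997 -2.837
v 3.817 2.956 -2.648
v -1.626 -2.858 -1.465
v -1.179 -2.744 -2.202
v -0.034 -3.882 -0.655
v -1.082 -2.25 -1.767
v -1.304 -2.111 -1.155
v -1.715 -2.41 -0.724
v -2.074 -2.971 -0.728
v -2.171 -3.465 -1.163
v -1.949 -3.604 -1.775
v -1.538 -3.305 -2.206
f 2 4 1
f 5 2 1
f 1 4 3
f 3 5 1
f 2 8 4
f 6 2 5
f 6 8 2
f 4 8 3
f 7 5 3
f 3 8 7
f 7 6 5
f 8 6 7
f 10 9 13
f 10 13 11
f 11 13 14
f 11 14 12
f 13 9 15
f 13 15 14
f 14 15 16
f 14 16 12
f 15 9 17
f 15 17 16
f 16 17 18
f 16 18 12
f 17 9 19
f 17 19 18
f 18 19 20
f 18 20 12
f 19 9 21
f 19 21 20
f 20 21 22
f 20 22 12
f 21 9 23
f 21 23 22
f 22 23 24
f 22 24 12
f 23 9 25
f 23 25 24
f 24 25 26
f 24 26 12
f 25 9 27
f 25 27 26
f 26 27 28
f 26 28 12
f 27 9 29
f 27 29 28
f 28 29 30
f 28 30 12
f 29 9 31
f 29 31 30
f 30 31 32
f 30 32 12
f 31 9 10
f 31 10 32
f 32 10 11
f 32 11 12
f 34 33 36
f 34 36 35
f 36 33 37
f 36 37 35
f 37 33 38
f 37 38 35
f 38 33 39
f 38 39 35
f 39 33 40
f 39 40 35
f 40 33 41
f 40 41 35
f 41 33 42
f 41 42 35
f 42 33 43
f 42 43 35
f 43 33 44
f 43 44 35
f 44 33 45
f 44 45 35
f 45 33 34
f 45 34 35
f 47 46 49
f 47 49 48
f 49 46 50
f 49 50 48
f 50 46 51
f 50 51 48
f 51 46 52
f 51 52 48
f 52 46 53
f 52 53 48
f 53 46 54
f 53 54 48
f 54 46 55
f 54 55 48
f 55 46 47
f 55 47 48



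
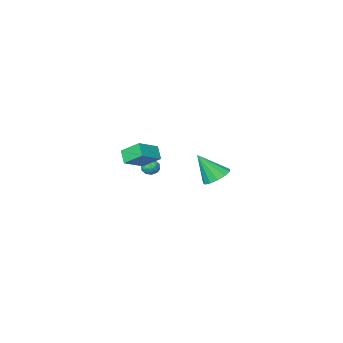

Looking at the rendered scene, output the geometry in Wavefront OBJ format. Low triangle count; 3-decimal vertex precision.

v -2.123 4.316 2.794
v -1.367 4.828 2.616
v -1.257 3.604 4.426
v -1.68 5.126 2.913
v -2.134 5.166 3.171
v -2.585 4.937 3.31
v -2.888 4.511 3.285
v -2.949 4.023 3.104
v -2.747 3.628 2.825
v -2.347 3.452 2.536
v -1.876 3.55 2.329
v -1.483 3.891 2.269
v -1.293 4.368 2.377
v -2.041 -3.948 0.759
v -2.232 -4.658 1.522
v -2.672 -2.843 1.627
v -2.863 -3.553 2.39
v -0.557 -3.627 1.43
v -0.748 -4.337 2.193
v -1.188 -2.522 2.298
v -1.379 -3.232 3.061
v -2.333 -3.652 0.104
v -1.994 -3.9 0.574
v -3.186 -4.02 0.526
v -2.847 -4.268 0.996
v -2.908 -3.642 0.947
v -2.381 -3.415 0.686
v -2.799 -4.505 0.414
v -2.272 -4.278 0.153
v -2.282 -4.427 0.766
v -2.349 -3.894 1.096
v -2.831 -4.026 0.004
v -2.898 -3.493 0.334
v -2.088 -3.744 0.302
v -3.092 -4.176 0.798
v -3.128 -3.808 0.769
v -2.928 -3.954 1.046
v -2.316 -3.458 0.368
v -2.116 -3.604 0.645
v -2.654 -3.452 0.863
v -3.064 -4.316 0.455
v -2.864 -4.462 0.732
v -2.252 -3.966 0.054
v -2.052 -4.112 0.331
v -2.526 -4.468 0.237
v -2.058 -4.199 0.691
v -2.56 -4.416 0.939
v -2.532 -4.555 0.597
v -2.222 -4.422 0.444
v -2.098 -3.886 0.885
v -2.6 -4.102 1.133
v -2.635 -3.734 1.104
v -2.325 -3.6 0.951
v -2.267 -4.196 0.998
v -2.58 -3.818 -0.033
v -3.082 -4.034 0.215
v -2.855 -4.32 0.149
v -2.545 -4.186 -0.004
v -2.62 -3.504 0.161
v -3.122 -3.721 0.409
v -2.958 -3.498 0.656
v -2.648 -3.365 0.503
v -2.913 -3.724 0.102
f 2 1 4
f 2 4 3
f 4 1 5
f 4 5 3
f 5 1 6
f 5 6 3
f 6 1 7
f 6 7 3
f 7 1 8
f 7 8 3
f 8 1 9
f 8 9 3
f 9 1 10
f 9 10 3
f 10 1 11
f 10 11 3
f 11 1 12
f 11 12 3
f 12 1 13
f 12 13 3
f 13 1 2
f 13 2 3
f 15 17 14
f 18 15 14
f 14 17 16
f 16 18 14
f 15 21 17
f 19 15 18
f 19 21 15
f 17 21 16
f 20 18 16
f 16 21 20
f 20 19 18
f 21 19 20
f 22 59 38
f 59 33 62
f 38 62 27
f 59 62 38
f 22 38 34
f 38 27 39
f 34 39 23
f 38 39 34
f 22 34 43
f 34 23 44
f 43 44 29
f 34 44 43
f 22 43 55
f 43 29 58
f 55 58 32
f 43 58 55
f 22 55 59
f 55 32 63
f 59 63 33
f 55 63 59
f 23 39 50
f 39 27 53
f 50 53 31
f 39 53 50
f 27 62 40
f 62 33 61
f 40 61 26
f 62 61 40
f 33 63 60
f 63 32 56
f 60 56 24
f 63 56 60
f 32 58 57
f 58 29 45
f 57 45 28
f 58 45 57
f 29 44 49
f 44 23 46
f 49 46 30
f 44 46 49
f 25 51 37
f 51 31 52
f 37 52 26
f 51 52 37
f 25 37 35
f 37 26 36
f 35 36 24
f 37 36 35
f 25 35 42
f 35 24 41
f 42 41 28
f 35 41 42
f 25 42 47
f 42 28 48
f 47 48 30
f 42 48 47
f 25 47 51
f 47 30 54
f 51 54 31
f 47 54 51
f 26 52 40
f 52 31 53
f 40 53 27
f 52 53 40
f 24 36 60
f 36 26 61
f 60 61 33
f 36 61 60
f 28 41 57
f 41 24 56
f 57 56 32
f 41 56 57
f 30 48 49
f 48 28 45
f 49 45 29
f 48 45 49
f 31 54 50
f 54 30 46
f 50 46 23
f 54 46 50



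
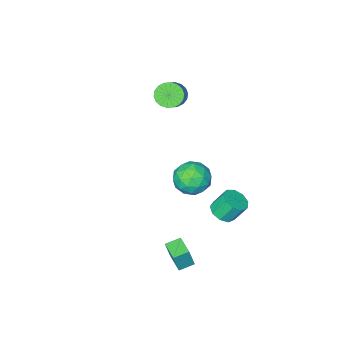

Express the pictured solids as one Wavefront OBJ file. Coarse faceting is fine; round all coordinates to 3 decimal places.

v -2.888 0.342 -2.614
v -1.726 -0.074 -2.483
v -3.514 -1.526 -2.997
v -2.352 -1.942 -2.866
v -2.977 -1.524 -1.879
v -2.59 -0.369 -1.642
v -2.65 -1.231 -3.838
v -2.263 -0.076 -3.601
v -1.58 -1.046 -3.239
v -1.781 -1.227 -2.028
v -3.459 -0.373 -3.452
v -3.66 -0.554 -2.241
v -2.252 0.298 -2.515
v -2.988 -1.898 -2.965
v -3.355 -1.652 -2.385
v -2.672 -1.897 -2.308
v -2.759 0.125 -2.021
v -2.077 -0.12 -1.944
v -2.812 -0.972 -1.588
v -3.163 -1.48 -3.536
v -2.481 -1.725 -3.459
v -2.568 0.297 -3.172
v -1.885 0.052 -3.095
v -2.428 -0.628 -3.892
v -1.483 -0.518 -2.882
v -1.851 -1.616 -3.107
v -2.026 -1.198 -3.679
v -1.799 -0.52 -3.54
v -1.602 -0.624 -2.171
v -1.97 -1.722 -2.396
v -2.336 -1.476 -1.815
v -2.109 -0.797 -1.676
v -1.515 -1.196 -2.615
v -3.27 0.122 -3.084
v -3.638 -0.976 -3.309
v -3.131 -0.803 -3.804
v -2.904 -0.124 -3.665
v -3.389 0.016 -2.373
v -3.757 -1.082 -2.598
v -3.441 -1.08 -1.94
v -3.214 -0.402 -1.801
v -3.725 -0.404 -2.865
v -3.131 -3.413 2.922
v -2.491 -3.35 2.322
v -1.388 -2.224 3.618
v -2.029 -2.287 4.218
v -2.715 -3.038 2.243
v -1.612 -1.913 3.539
v -3.022 -2.802 2.298
v -1.919 -1.676 3.594
v -3.35 -2.686 2.477
v -2.248 -1.56 3.773
v -3.635 -2.714 2.744
v -2.533 -1.588 4.04
v -3.821 -2.88 3.046
v -2.718 -1.755 4.342
v -3.87 -3.152 3.324
v -2.767 -2.027 4.62
v -3.772 -3.476 3.522
v -2.669 -2.35 4.818
v -3.548 -3.787 3.601
v -2.445 -2.662 4.897
v -3.241 -4.024 3.546
v -2.138 -2.898 4.842
v -2.912 -4.14 3.367
v -1.81 -3.014 4.663
v -2.627 -4.112 3.1
v -1.525 -2.986 4.396
v -2.442 -3.945 2.798
v -1.339 -2.82 4.094
v -2.393 -3.673 2.52
v -1.29 -2.548 3.816
v 0.819 3.285 -4.328
v 1.191 3.269 -2.968
v 1.146 4.541 -4.402
v 1.518 4.525 -3.042
v 1.722 3.035 -4.578
v 2.094 3.019 -3.218
v 2.049 4.291 -4.652
v 2.421 4.275 -3.292
v -2.202 2.693 -2.969
v -1.558 3.259 -2.904
v -2.114 3.753 -1.706
v -2.758 3.187 -1.771
v -2.003 3.495 -3.207
v -2.559 3.989 -2.01
v -2.541 3.355 -3.4
v -3.097 3.85 -2.202
v -2.921 2.906 -3.39
v -3.477 3.4 -2.193
v -2.964 2.357 -3.184
v -3.52 2.851 -1.986
v -2.651 1.965 -2.877
v -3.207 2.459 -1.679
v -2.127 1.914 -2.613
v -2.683 2.408 -1.415
v -1.639 2.227 -2.515
v -2.195 2.721 -1.318
v -1.414 2.758 -2.63
v -1.97 3.252 -1.432
f 1 38 17
f 38 12 41
f 17 41 6
f 38 41 17
f 1 17 13
f 17 6 18
f 13 18 2
f 17 18 13
f 1 13 22
f 13 2 23
f 22 23 8
f 13 23 22
f 1 22 34
f 22 8 37
f 34 37 11
f 22 37 34
f 1 34 38
f 34 11 42
f 38 42 12
f 34 42 38
f 2 18 29
f 18 6 32
f 29 32 10
f 18 32 29
f 6 41 19
f 41 12 40
f 19 40 5
f 41 40 19
f 12 42 39
f 42 11 35
f 39 35 3
f 42 35 39
f 11 37 36
f 37 8 24
f 36 24 7
f 37 24 36
f 8 23 28
f 23 2 25
f 28 25 9
f 23 25 28
f 4 30 16
f 30 10 31
f 16 31 5
f 30 31 16
f 4 16 14
f 16 5 15
f 14 15 3
f 16 15 14
f 4 14 21
f 14 3 20
f 21 20 7
f 14 20 21
f 4 21 26
f 21 7 27
f 26 27 9
f 21 27 26
f 4 26 30
f 26 9 33
f 30 33 10
f 26 33 30
f 5 31 19
f 31 10 32
f 19 32 6
f 31 32 19
f 3 15 39
f 15 5 40
f 39 40 12
f 15 40 39
f 7 20 36
f 20 3 35
f 36 35 11
f 20 35 36
f 9 27 28
f 27 7 24
f 28 24 8
f 27 24 28
f 10 33 29
f 33 9 25
f 29 25 2
f 33 25 29
f 44 43 47
f 44 47 45
f 45 47 48
f 45 48 46
f 47 43 49
f 47 49 48
f 48 49 50
f 48 50 46
f 49 43 51
f 49 51 50
f 50 51 52
f 50 52 46
f 51 43 53
f 51 53 52
f 52 53 54
f 52 54 46
f 53 43 55
f 53 55 54
f 54 55 56
f 54 56 46
f 55 43 57
f 55 57 56
f 56 57 58
f 56 58 46
f 57 43 59
f 57 59 58
f 58 59 60
f 58 60 46
f 59 43 61
f 59 61 60
f 60 61 62
f 60 62 46
f 61 43 63
f 61 63 62
f 62 63 64
f 62 64 46
f 63 43 65
f 63 65 64
f 64 65 66
f 64 66 46
f 65 43 67
f 65 67 66
f 66 67 68
f 66 68 46
f 67 43 69
f 67 69 68
f 68 69 70
f 68 70 46
f 69 43 71
f 69 71 70
f 70 71 72
f 70 72 46
f 71 43 44
f 71 44 72
f 72 44 45
f 72 45 46
f 74 76 73
f 77 74 73
f 73 76 75
f 75 77 73
f 74 80 76
f 78 74 77
f 78 80 74
f 76 80 75
f 79 77 75
f 75 80 79
f 79 78 77
f 80 78 79
f 82 81 85
f 82 85 83
f 83 85 86
f 83 86 84
f 85 81 87
f 85 87 86
f 86 87 88
f 86 88 84
f 87 81 89
f 87 89 88
f 88 89 90
f 88 90 84
f 89 81 91
f 89 91 90
f 90 91 92
f 90 92 84
f 91 81 93
f 91 93 92
f 92 93 94
f 92 94 84
f 93 81 95
f 93 95 94
f 94 95 96
f 94 96 84
f 95 81 97
f 95 97 96
f 96 97 98
f 96 98 84
f 97 81 99
f 97 99 98
f 98 99 100
f 98 100 84
f 99 81 82
f 99 82 100
f 100 82 83
f 100 83 84



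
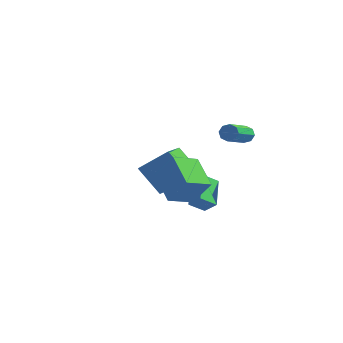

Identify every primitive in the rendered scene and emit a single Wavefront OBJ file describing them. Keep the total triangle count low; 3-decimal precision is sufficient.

v 0.462 -0.301 -1.568
v -0.228 1.086 -0.733
v -0.225 -0.266 -2.194
v -0.915 1.12 -1.358
v 1.015 0.32 -2.142
v 0.325 1.706 -1.306
v 0.328 0.354 -2.767
v -0.362 1.741 -1.932
v -2.143 0.205 -2.195
v -3.49 0.333 -0.819
v -2.61 2.046 -2.824
v -3.957 2.174 -1.447
v -0.843 0.946 -0.993
v -2.19 1.074 0.384
v -1.31 2.787 -1.621
v -2.657 2.915 -0.245
v 2.161 -3.921 0.333
v 1.545 -5.104 0.818
v 0.82 -2.875 1.18
v 0.204 -4.059 1.666
v 3.096 -3.841 1.714
v 2.48 -5.025 2.2
v 1.755 -2.796 2.562
v 1.139 -3.979 3.047
v 2.409 0.511 2.967
v 2.722 0.7 3.323
v 2.803 -1.022 4.168
v 2.491 -1.211 3.813
v 2.346 0.732 3.423
v 2.427 -0.99 4.268
v 2.007 0.633 3.256
v 2.088 -1.088 4.101
v 1.904 0.464 2.92
v 1.985 -1.258 3.765
v 2.097 0.322 2.612
v 2.178 -1.4 3.457
v 2.473 0.29 2.512
v 2.554 -1.432 3.357
v 2.812 0.388 2.679
v 2.893 -1.333 3.524
v 2.915 0.558 3.015
v 2.996 -1.164 3.86
f 2 4 1
f 5 2 1
f 1 4 3
f 3 5 1
f 2 8 4
f 6 2 5
f 6 8 2
f 4 8 3
f 7 5 3
f 3 8 7
f 7 6 5
f 8 6 7
f 10 12 9
f 13 10 9
f 9 12 11
f 11 13 9
f 10 16 12
f 14 10 13
f 14 16 10
f 12 16 11
f 15 13 11
f 11 16 15
f 15 14 13
f 16 14 15
f 18 20 17
f 21 18 17
f 17 20 19
f 19 21 17
f 18 24 20
f 22 18 21
f 22 24 18
f 20 24 19
f 23 21 19
f 19 24 23
f 23 22 21
f 24 22 23
f 26 25 29
f 26 29 27
f 27 29 30
f 27 30 28
f 29 25 31
f 29 31 30
f 30 31 32
f 30 32 28
f 31 25 33
f 31 33 32
f 32 33 34
f 32 34 28
f 33 25 35
f 33 35 34
f 34 35 36
f 34 36 28
f 35 25 37
f 35 37 36
f 36 37 38
f 36 38 28
f 37 25 39
f 37 39 38
f 38 39 40
f 38 40 28
f 39 25 41
f 39 41 40
f 40 41 42
f 40 42 28
f 41 25 26
f 41 26 42
f 42 26 27
f 42 27 28



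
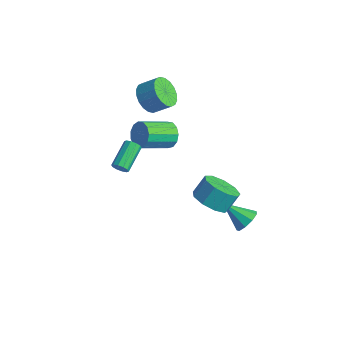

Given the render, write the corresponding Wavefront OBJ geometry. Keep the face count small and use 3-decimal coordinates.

v -2.723 1.711 -0.472
v -2.025 1.794 0.024
v -2.399 0.033 0.847
v -3.097 -0.051 0.352
v -2.393 1.988 0.272
v -2.767 0.227 1.096
v -2.866 2.095 0.285
v -3.24 0.333 1.108
v -3.293 2.079 0.057
v -3.667 0.317 0.88
v -3.539 1.946 -0.339
v -3.913 0.185 0.485
v -3.527 1.739 -0.777
v -3.901 -0.023 0.047
v -3.259 1.522 -1.118
v -3.633 -0.239 -0.294
v -2.821 1.366 -1.254
v -3.195 -0.395 -0.43
v -2.352 1.319 -1.141
v -2.726 -0.443 -0.318
v -2.001 1.396 -0.816
v -2.375 -0.365 0.007
v -1.879 1.573 -0.382
v -2.253 -0.188 0.441
v -3.419 0.805 2.834
v -2.659 0.563 2.23
v -1.882 1.174 2.962
v -2.641 1.415 3.566
v -2.802 0.949 2.06
v -2.025 1.559 2.792
v -3.067 1.306 2.043
v -2.29 1.917 2.775
v -3.402 1.564 2.183
v -2.625 2.174 2.915
v -3.74 1.671 2.452
v -2.963 2.282 3.184
v -4.014 1.607 2.797
v -3.237 2.218 3.529
v -4.17 1.384 3.149
v -3.393 1.995 3.881
v -4.178 1.046 3.438
v -3.401 1.657 4.17
v -4.035 0.661 3.608
v -3.258 1.271 4.34
v -3.77 0.303 3.625
v -2.993 0.914 4.357
v -3.435 0.046 3.485
v -2.658 0.656 4.217
v -3.097 -0.062 3.216
v -2.32 0.549 3.948
v -2.823 0.002 2.871
v -2.046 0.613 3.603
v -2.667 0.225 2.519
v -1.89 0.836 3.251
v 3.115 -0.374 -0.599
v 4.194 -0.303 -0.735
v 4.265 0.464 0.224
v 3.185 0.394 0.359
v 3.852 0.226 -1.134
v 3.922 0.993 -0.175
v 3.165 0.475 -1.282
v 3.235 1.242 -0.323
v 2.454 0.327 -1.111
v 2.525 1.094 -0.152
v 2.053 -0.149 -0.701
v 2.124 0.618 0.258
v 2.148 -0.73 -0.243
v 2.219 0.037 0.716
v 2.696 -1.144 0.048
v 2.767 -0.377 1.007
v 3.439 -1.198 0.036
v 3.51 -0.43 0.995
v 4.031 -0.866 -0.273
v 4.102 -0.098 0.685
v -1.361 -2.78 0.428
v -1.161 -2.501 0.064
v -1.8 -1.101 0.788
v -1.999 -1.38 1.152
v -1.445 -2.584 -0.024
v -2.084 -1.185 0.7
v -1.697 -2.743 0.06
v -2.336 -1.343 0.784
v -1.82 -2.915 0.285
v -2.459 -1.516 1.009
v -1.768 -3.036 0.564
v -2.406 -1.637 1.288
v -1.56 -3.059 0.792
v -2.199 -1.659 1.516
v -1.276 -2.975 0.88
v -1.915 -1.576 1.604
v -1.024 -2.817 0.796
v -1.663 -1.417 1.52
v -0.901 -2.644 0.571
v -1.54 -1.245 1.295
v -0.954 -2.523 0.292
v -1.592 -1.124 1.016
v 3.286 2.12 -3.884
v 3.608 2.51 -3.251
v 2.014 1.5 -2.856
v 3.241 2.836 -3.509
v 2.896 2.827 -3.942
v 2.733 2.487 -4.348
v 2.829 1.975 -4.537
v 3.14 1.531 -4.421
v 3.519 1.363 -4.053
v 3.789 1.549 -3.607
v 3.824 2.002 -3.29
f 2 1 5
f 2 5 3
f 3 5 6
f 3 6 4
f 5 1 7
f 5 7 6
f 6 7 8
f 6 8 4
f 7 1 9
f 7 9 8
f 8 9 10
f 8 10 4
f 9 1 11
f 9 11 10
f 10 11 12
f 10 12 4
f 11 1 13
f 11 13 12
f 12 13 14
f 12 14 4
f 13 1 15
f 13 15 14
f 14 15 16
f 14 16 4
f 15 1 17
f 15 17 16
f 16 17 18
f 16 18 4
f 17 1 19
f 17 19 18
f 18 19 20
f 18 20 4
f 19 1 21
f 19 21 20
f 20 21 22
f 20 22 4
f 21 1 23
f 21 23 22
f 22 23 24
f 22 24 4
f 23 1 2
f 23 2 24
f 24 2 3
f 24 3 4
f 26 25 29
f 26 29 27
f 27 29 30
f 27 30 28
f 29 25 31
f 29 31 30
f 30 31 32
f 30 32 28
f 31 25 33
f 31 33 32
f 32 33 34
f 32 34 28
f 33 25 35
f 33 35 34
f 34 35 36
f 34 36 28
f 35 25 37
f 35 37 36
f 36 37 38
f 36 38 28
f 37 25 39
f 37 39 38
f 38 39 40
f 38 40 28
f 39 25 41
f 39 41 40
f 40 41 42
f 40 42 28
f 41 25 43
f 41 43 42
f 42 43 44
f 42 44 28
f 43 25 45
f 43 45 44
f 44 45 46
f 44 46 28
f 45 25 47
f 45 47 46
f 46 47 48
f 46 48 28
f 47 25 49
f 47 49 48
f 48 49 50
f 48 50 28
f 49 25 51
f 49 51 50
f 50 51 52
f 50 52 28
f 51 25 53
f 51 53 52
f 52 53 54
f 52 54 28
f 53 25 26
f 53 26 54
f 54 26 27
f 54 27 28
f 56 55 59
f 56 59 57
f 57 59 60
f 57 60 58
f 59 55 61
f 59 61 60
f 60 61 62
f 60 62 58
f 61 55 63
f 61 63 62
f 62 63 64
f 62 64 58
f 63 55 65
f 63 65 64
f 64 65 66
f 64 66 58
f 65 55 67
f 65 67 66
f 66 67 68
f 66 68 58
f 67 55 69
f 67 69 68
f 68 69 70
f 68 70 58
f 69 55 71
f 69 71 70
f 70 71 72
f 70 72 58
f 71 55 73
f 71 73 72
f 72 73 74
f 72 74 58
f 73 55 56
f 73 56 74
f 74 56 57
f 74 57 58
f 76 75 79
f 76 79 77
f 77 79 80
f 77 80 78
f 79 75 81
f 79 81 80
f 80 81 82
f 80 82 78
f 81 75 83
f 81 83 82
f 82 83 84
f 82 84 78
f 83 75 85
f 83 85 84
f 84 85 86
f 84 86 78
f 85 75 87
f 85 87 86
f 86 87 88
f 86 88 78
f 87 75 89
f 87 89 88
f 88 89 90
f 88 90 78
f 89 75 91
f 89 91 90
f 90 91 92
f 90 92 78
f 91 75 93
f 91 93 92
f 92 93 94
f 92 94 78
f 93 75 95
f 93 95 94
f 94 95 96
f 94 96 78
f 95 75 76
f 95 76 96
f 96 76 77
f 96 77 78
f 98 97 100
f 98 100 99
f 100 97 101
f 100 101 99
f 101 97 102
f 101 102 99
f 102 97 103
f 102 103 99
f 103 97 104
f 103 104 99
f 104 97 105
f 104 105 99
f 105 97 106
f 105 106 99
f 106 97 107
f 106 107 99
f 107 97 98
f 107 98 99



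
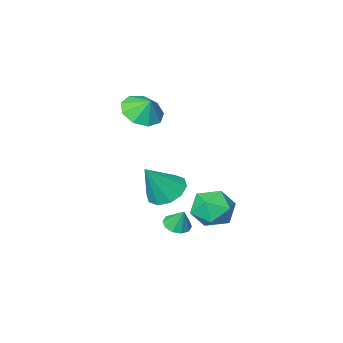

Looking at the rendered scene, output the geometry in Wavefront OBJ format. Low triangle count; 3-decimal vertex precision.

v -3.128 1.438 -2.751
v -2.681 0.796 -3.645
v -4.899 1.184 -3.455
v -4.452 0.542 -4.349
v -4.432 0.113 -3.242
v -3.338 0.269 -2.806
v -4.242 1.711 -4.294
v -3.148 1.867 -3.858
v -3.369 0.965 -4.598
v -3.487 -0.023 -3.948
v -4.093 2.003 -3.152
v -4.211 1.015 -2.502
v -0.799 1.944 -1.043
v 0.049 1.836 -1.618
v 0.319 1.956 0.603
v -0.063 2.459 -1.547
v -0.456 2.885 -1.283
v -0.98 2.951 -0.928
v -1.435 2.633 -0.617
v -1.647 2.051 -0.468
v -1.535 1.428 -0.54
v -1.142 1.003 -0.803
v -0.618 0.936 -1.158
v -0.163 1.255 -1.47
v -1.589 -1.691 2.232
v -0.763 -2.201 2.728
v -1.731 -1.129 3.048
v -0.51 -1.603 2.361
v -0.762 -1.047 1.933
v -1.401 -0.792 1.646
v -2.128 -0.957 1.633
v -2.603 -1.466 1.901
v -2.603 -2.08 2.324
v -2.129 -2.512 2.704
v -1.402 -2.56 2.864
v -1.194 2.197 -3.215
v -0.607 1.908 -3.031
v -1.286 2.643 -2.225
v -0.52 2.286 -3.192
v -0.691 2.63 -3.363
v -1.053 2.809 -3.477
v -1.47 2.754 -3.491
v -1.781 2.487 -3.4
v -1.868 2.109 -3.238
v -1.697 1.765 -3.068
v -1.334 1.586 -2.954
v -0.918 1.641 -2.94
f 1 12 6
f 1 6 2
f 1 2 8
f 1 8 11
f 1 11 12
f 2 6 10
f 6 12 5
f 12 11 3
f 11 8 7
f 8 2 9
f 4 10 5
f 4 5 3
f 4 3 7
f 4 7 9
f 4 9 10
f 5 10 6
f 3 5 12
f 7 3 11
f 9 7 8
f 10 9 2
f 14 13 16
f 14 16 15
f 16 13 17
f 16 17 15
f 17 13 18
f 17 18 15
f 18 13 19
f 18 19 15
f 19 13 20
f 19 20 15
f 20 13 21
f 20 21 15
f 21 13 22
f 21 22 15
f 22 13 23
f 22 23 15
f 23 13 24
f 23 24 15
f 24 13 14
f 24 14 15
f 26 25 28
f 26 28 27
f 28 25 29
f 28 29 27
f 29 25 30
f 29 30 27
f 30 25 31
f 30 31 27
f 31 25 32
f 31 32 27
f 32 25 33
f 32 33 27
f 33 25 34
f 33 34 27
f 34 25 35
f 34 35 27
f 35 25 26
f 35 26 27
f 37 36 39
f 37 39 38
f 39 36 40
f 39 40 38
f 40 36 41
f 40 41 38
f 41 36 42
f 41 42 38
f 42 36 43
f 42 43 38
f 43 36 44
f 43 44 38
f 44 36 45
f 44 45 38
f 45 36 46
f 45 46 38
f 46 36 47
f 46 47 38
f 47 36 37
f 47 37 38



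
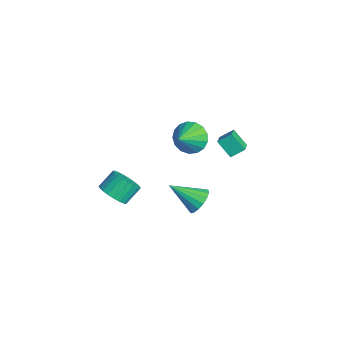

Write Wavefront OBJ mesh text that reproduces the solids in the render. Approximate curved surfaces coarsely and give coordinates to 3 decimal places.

v 2.27 -4.259 1.403
v 3.07 -3.837 1.305
v 2.731 -2.999 2.139
v 1.93 -3.421 2.237
v 2.857 -3.664 1.044
v 2.518 -2.826 1.878
v 2.543 -3.593 0.846
v 2.204 -2.756 1.68
v 2.181 -3.638 0.743
v 1.842 -2.8 1.578
v 1.835 -3.79 0.755
v 1.496 -2.952 1.59
v 1.564 -4.023 0.879
v 1.225 -3.185 1.713
v 1.415 -4.297 1.093
v 1.075 -3.459 1.928
v 1.413 -4.564 1.361
v 1.074 -3.726 2.196
v 1.56 -4.779 1.636
v 1.221 -3.941 2.471
v 1.83 -4.903 1.871
v 1.49 -4.066 2.705
v 2.175 -4.916 2.025
v 1.836 -4.079 2.859
v 2.537 -4.816 2.071
v 2.198 -3.978 2.905
v 2.853 -4.619 2.002
v 2.513 -3.781 2.836
v 3.067 -4.36 1.829
v 2.728 -3.522 2.663
v 3.144 -4.083 1.582
v 2.805 -3.246 2.417
v -2.19 0.97 1.5
v -1.488 1.787 1.579
v -1.23 0.07 2.28
v -1.784 1.837 2.001
v -2.172 1.688 2.307
v -2.565 1.374 2.429
v -2.872 0.968 2.339
v -3.022 0.563 2.056
v -2.983 0.251 1.646
v -2.761 0.103 1.202
v -2.409 0.155 0.827
v -2.007 0.393 0.607
v -1.647 0.763 0.591
v -1.411 1.181 0.783
v -1.354 1.551 1.14
v -2.385 2.683 1.058
v -2.306 3.471 1.618
v -1.746 3.275 0.134
v -1.667 4.063 0.694
v -1.533 2.337 1.426
v -1.454 3.125 1.986
v -0.894 2.929 0.502
v -0.815 3.717 1.062
v 3.004 0.217 0.613
v 3.723 -0.222 0.395
v 2.436 -1.277 1.747
v 3.836 -0.008 0.734
v 3.758 0.258 1.045
v 3.508 0.514 1.257
v 3.142 0.703 1.321
v 2.744 0.78 1.224
v 2.407 0.728 0.986
v 2.206 0.559 0.663
v 2.187 0.311 0.328
v 2.356 0.042 0.059
v 2.674 -0.186 -0.084
v 3.067 -0.323 -0.067
v 3.446 -0.336 0.106
f 2 1 5
f 2 5 3
f 3 5 6
f 3 6 4
f 5 1 7
f 5 7 6
f 6 7 8
f 6 8 4
f 7 1 9
f 7 9 8
f 8 9 10
f 8 10 4
f 9 1 11
f 9 11 10
f 10 11 12
f 10 12 4
f 11 1 13
f 11 13 12
f 12 13 14
f 12 14 4
f 13 1 15
f 13 15 14
f 14 15 16
f 14 16 4
f 15 1 17
f 15 17 16
f 16 17 18
f 16 18 4
f 17 1 19
f 17 19 18
f 18 19 20
f 18 20 4
f 19 1 21
f 19 21 20
f 20 21 22
f 20 22 4
f 21 1 23
f 21 23 22
f 22 23 24
f 22 24 4
f 23 1 25
f 23 25 24
f 24 25 26
f 24 26 4
f 25 1 27
f 25 27 26
f 26 27 28
f 26 28 4
f 27 1 29
f 27 29 28
f 28 29 30
f 28 30 4
f 29 1 31
f 29 31 30
f 30 31 32
f 30 32 4
f 31 1 2
f 31 2 32
f 32 2 3
f 32 3 4
f 34 33 36
f 34 36 35
f 36 33 37
f 36 37 35
f 37 33 38
f 37 38 35
f 38 33 39
f 38 39 35
f 39 33 40
f 39 40 35
f 40 33 41
f 40 41 35
f 41 33 42
f 41 42 35
f 42 33 43
f 42 43 35
f 43 33 44
f 43 44 35
f 44 33 45
f 44 45 35
f 45 33 46
f 45 46 35
f 46 33 47
f 46 47 35
f 47 33 34
f 47 34 35
f 49 51 48
f 52 49 48
f 48 51 50
f 50 52 48
f 49 55 51
f 53 49 52
f 53 55 49
f 51 55 50
f 54 52 50
f 50 55 54
f 54 53 52
f 55 53 54
f 57 56 59
f 57 59 58
f 59 56 60
f 59 60 58
f 60 56 61
f 60 61 58
f 61 56 62
f 61 62 58
f 62 56 63
f 62 63 58
f 63 56 64
f 63 64 58
f 64 56 65
f 64 65 58
f 65 56 66
f 65 66 58
f 66 56 67
f 66 67 58
f 67 56 68
f 67 68 58
f 68 56 69
f 68 69 58
f 69 56 70
f 69 70 58
f 70 56 57
f 70 57 58

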